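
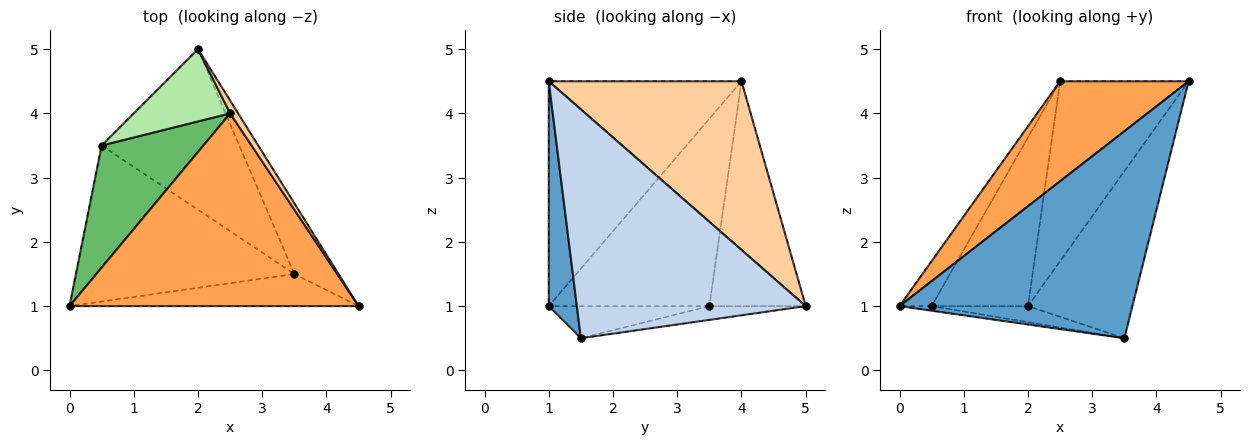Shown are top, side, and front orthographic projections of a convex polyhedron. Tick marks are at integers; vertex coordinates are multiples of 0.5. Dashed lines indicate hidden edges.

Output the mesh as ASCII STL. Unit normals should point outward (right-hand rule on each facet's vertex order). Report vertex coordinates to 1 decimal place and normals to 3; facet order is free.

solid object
 facet normal 0.118 -0.981 -0.152
  outer loop
   vertex 3.5 1.5 0.5
   vertex 4.5 1.0 4.5
   vertex 0.0 1.0 1.0
  endloop
 endfacet
 facet normal 0.896 0.409 -0.173
  outer loop
   vertex 3.5 1.5 0.5
   vertex 2.0 5.0 1.0
   vertex 4.5 1.0 4.5
  endloop
 endfacet
 facet normal -0.568 -0.379 0.731
  outer loop
   vertex 2.5 4.0 4.5
   vertex 0.0 1.0 1.0
   vertex 4.5 1.0 4.5
  endloop
 endfacet
 facet normal 0.831 0.554 0.040
  outer loop
   vertex 2.5 4.0 4.5
   vertex 4.5 1.0 4.5
   vertex 2.0 5.0 1.0
  endloop
 endfacet
 facet normal -0.866 0.173 0.470
  outer loop
   vertex 0.5 3.5 1.0
   vertex 0.0 1.0 1.0
   vertex 2.5 4.0 4.5
  endloop
 endfacet
 facet normal -0.677 0.677 0.290
  outer loop
   vertex 0.5 3.5 1.0
   vertex 2.5 4.0 4.5
   vertex 2.0 5.0 1.0
  endloop
 endfacet
 facet normal -0.145 0.029 -0.989
  outer loop
   vertex 0.5 3.5 1.0
   vertex 3.5 1.5 0.5
   vertex 0.0 1.0 1.0
  endloop
 endfacet
 facet normal -0.099 0.099 -0.990
  outer loop
   vertex 0.5 3.5 1.0
   vertex 2.0 5.0 1.0
   vertex 3.5 1.5 0.5
  endloop
 endfacet
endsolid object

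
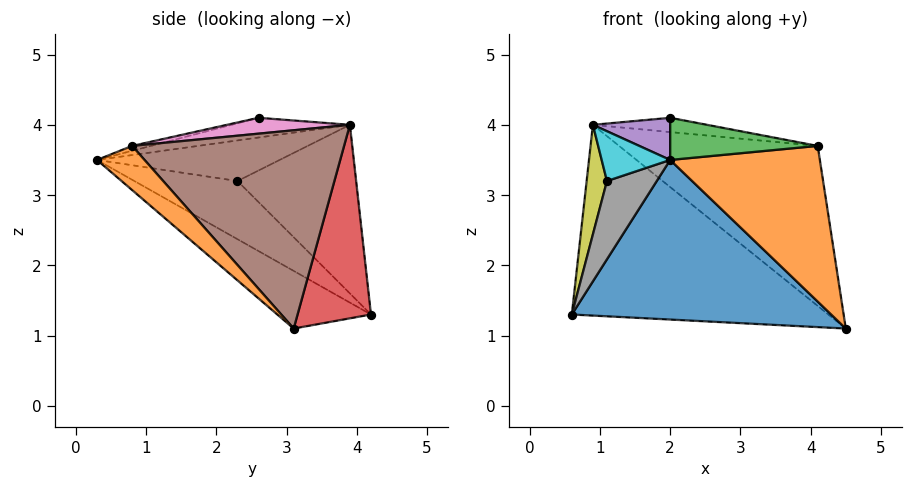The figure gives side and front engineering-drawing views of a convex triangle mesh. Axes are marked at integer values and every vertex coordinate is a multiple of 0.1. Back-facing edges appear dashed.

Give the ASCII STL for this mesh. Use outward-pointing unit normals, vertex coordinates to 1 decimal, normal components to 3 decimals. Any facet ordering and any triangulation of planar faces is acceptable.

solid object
 facet normal -0.193 -0.534 -0.823
  outer loop
   vertex 2.0 0.3 3.5
   vertex 0.6 4.2 1.3
   vertex 4.5 3.1 1.1
  endloop
 endfacet
 facet normal 0.237 -0.745 -0.623
  outer loop
   vertex 4.1 0.8 3.7
   vertex 2.0 0.3 3.5
   vertex 4.5 3.1 1.1
  endloop
 endfacet
 facet normal -0.032 -0.252 0.967
  outer loop
   vertex 4.1 0.8 3.7
   vertex 2.0 2.6 4.1
   vertex 2.0 0.3 3.5
  endloop
 endfacet
 facet normal 0.274 0.959 0.076
  outer loop
   vertex 0.9 3.9 4.0
   vertex 4.5 3.1 1.1
   vertex 0.6 4.2 1.3
  endloop
 endfacet
 facet normal -0.360 -0.235 0.903
  outer loop
   vertex 0.9 3.9 4.0
   vertex 2.0 0.3 3.5
   vertex 2.0 2.6 4.1
  endloop
 endfacet
 facet normal 0.593 0.556 0.583
  outer loop
   vertex 0.9 3.9 4.0
   vertex 4.1 0.8 3.7
   vertex 4.5 3.1 1.1
  endloop
 endfacet
 facet normal 0.576 0.535 0.618
  outer loop
   vertex 0.9 3.9 4.0
   vertex 2.0 2.6 4.1
   vertex 4.1 0.8 3.7
  endloop
 endfacet
 facet normal -0.883 -0.427 -0.194
  outer loop
   vertex 1.1 2.3 3.2
   vertex 0.6 4.2 1.3
   vertex 2.0 0.3 3.5
  endloop
 endfacet
 facet normal -0.982 -0.168 0.090
  outer loop
   vertex 1.1 2.3 3.2
   vertex 0.9 3.9 4.0
   vertex 0.6 4.2 1.3
  endloop
 endfacet
 facet normal -0.848 -0.318 0.424
  outer loop
   vertex 1.1 2.3 3.2
   vertex 2.0 0.3 3.5
   vertex 0.9 3.9 4.0
  endloop
 endfacet
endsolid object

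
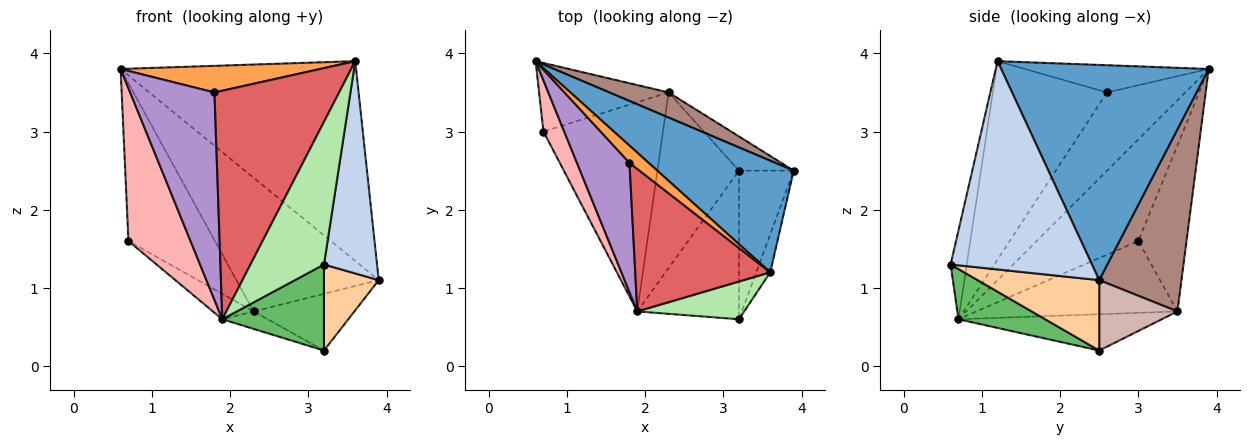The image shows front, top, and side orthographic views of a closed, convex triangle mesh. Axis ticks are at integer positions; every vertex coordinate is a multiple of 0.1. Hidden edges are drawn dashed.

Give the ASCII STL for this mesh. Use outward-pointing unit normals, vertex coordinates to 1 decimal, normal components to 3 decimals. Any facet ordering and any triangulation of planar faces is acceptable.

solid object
 facet normal 0.610 0.692 0.387
  outer loop
   vertex 3.6 1.2 3.9
   vertex 3.9 2.5 1.1
   vertex 0.6 3.9 3.8
  endloop
 endfacet
 facet normal 0.934 -0.351 -0.063
  outer loop
   vertex 3.6 1.2 3.9
   vertex 3.2 0.6 1.3
   vertex 3.9 2.5 1.1
  endloop
 endfacet
 facet normal -0.612 -0.664 0.430
  outer loop
   vertex 1.8 2.6 3.5
   vertex 3.6 1.2 3.9
   vertex 0.6 3.9 3.8
  endloop
 endfacet
 facet normal 0.744 -0.335 -0.578
  outer loop
   vertex 3.2 2.5 0.2
   vertex 3.9 2.5 1.1
   vertex 3.2 0.6 1.3
  endloop
 endfacet
 facet normal 0.393 -0.461 -0.796
  outer loop
   vertex 1.9 0.7 0.6
   vertex 3.2 2.5 0.2
   vertex 3.2 0.6 1.3
  endloop
 endfacet
 facet normal -0.207 -0.946 0.250
  outer loop
   vertex 1.9 0.7 0.6
   vertex 3.2 0.6 1.3
   vertex 3.6 1.2 3.9
  endloop
 endfacet
 facet normal -0.614 -0.670 0.418
  outer loop
   vertex 1.9 0.7 0.6
   vertex 3.6 1.2 3.9
   vertex 1.8 2.6 3.5
  endloop
 endfacet
 facet normal -0.841 -0.513 0.172
  outer loop
   vertex 1.9 0.7 0.6
   vertex 0.6 3.9 3.8
   vertex 0.7 3.0 1.6
  endloop
 endfacet
 facet normal -0.619 -0.667 0.416
  outer loop
   vertex 1.9 0.7 0.6
   vertex 1.8 2.6 3.5
   vertex 0.6 3.9 3.8
  endloop
 endfacet
 facet normal -0.455 0.817 -0.355
  outer loop
   vertex 2.3 3.5 0.7
   vertex 0.7 3.0 1.6
   vertex 0.6 3.9 3.8
  endloop
 endfacet
 facet normal 0.494 0.855 0.161
  outer loop
   vertex 2.3 3.5 0.7
   vertex 0.6 3.9 3.8
   vertex 3.9 2.5 1.1
  endloop
 endfacet
 facet normal 0.553 0.713 -0.430
  outer loop
   vertex 2.3 3.5 0.7
   vertex 3.9 2.5 1.1
   vertex 3.2 2.5 0.2
  endloop
 endfacet
 facet normal -0.512 0.104 -0.853
  outer loop
   vertex 2.3 3.5 0.7
   vertex 1.9 0.7 0.6
   vertex 0.7 3.0 1.6
  endloop
 endfacet
 facet normal -0.405 0.090 -0.910
  outer loop
   vertex 2.3 3.5 0.7
   vertex 3.2 2.5 0.2
   vertex 1.9 0.7 0.6
  endloop
 endfacet
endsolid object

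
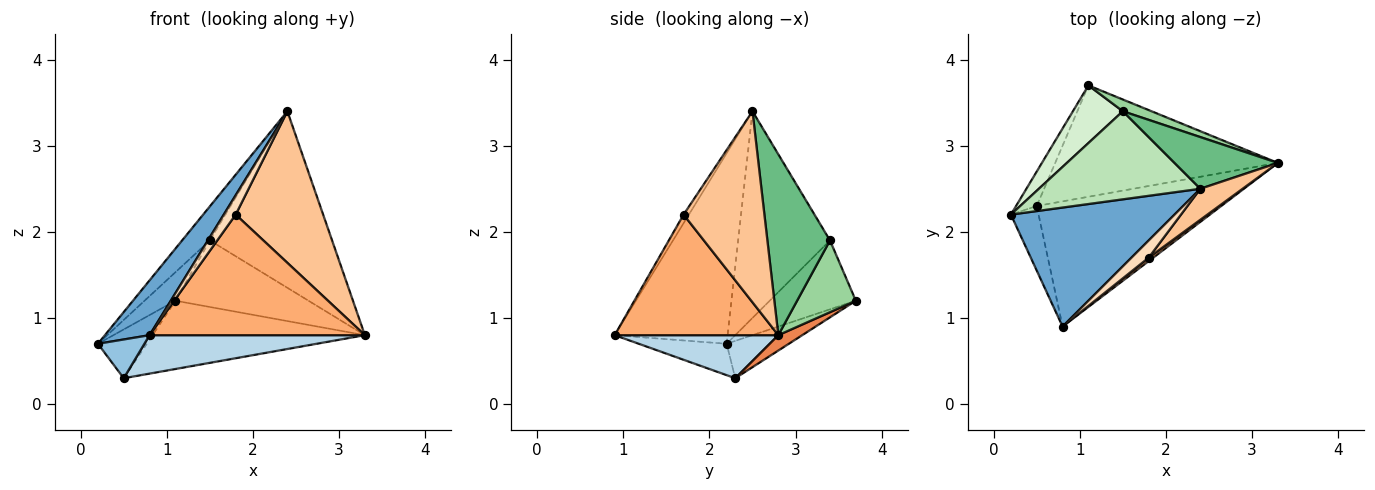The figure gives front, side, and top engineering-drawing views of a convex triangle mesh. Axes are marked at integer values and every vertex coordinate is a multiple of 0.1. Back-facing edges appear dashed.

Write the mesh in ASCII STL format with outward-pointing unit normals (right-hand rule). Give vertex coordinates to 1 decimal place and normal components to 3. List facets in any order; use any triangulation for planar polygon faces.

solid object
 facet normal -0.727 -0.287 0.624
  outer loop
   vertex 2.4 2.5 3.4
   vertex 0.2 2.2 0.7
   vertex 0.8 0.9 0.8
  endloop
 endfacet
 facet normal -0.697 -0.369 -0.615
  outer loop
   vertex 0.5 2.3 0.3
   vertex 0.8 0.9 0.8
   vertex 0.2 2.2 0.7
  endloop
 endfacet
 facet normal 0.218 -0.287 -0.933
  outer loop
   vertex 0.5 2.3 0.3
   vertex 3.3 2.8 0.8
   vertex 0.8 0.9 0.8
  endloop
 endfacet
 facet normal -0.721 0.566 -0.399
  outer loop
   vertex 0.5 2.3 0.3
   vertex 0.2 2.2 0.7
   vertex 1.1 3.7 1.2
  endloop
 endfacet
 facet normal 0.059 0.522 -0.851
  outer loop
   vertex 0.5 2.3 0.3
   vertex 1.1 3.7 1.2
   vertex 3.3 2.8 0.8
  endloop
 endfacet
 facet normal 0.605 -0.796 0.023
  outer loop
   vertex 1.8 1.7 2.2
   vertex 0.8 0.9 0.8
   vertex 3.3 2.8 0.8
  endloop
 endfacet
 facet normal 0.671 -0.726 0.149
  outer loop
   vertex 1.8 1.7 2.2
   vertex 3.3 2.8 0.8
   vertex 2.4 2.5 3.4
  endloop
 endfacet
 facet normal -0.315 -0.709 0.630
  outer loop
   vertex 1.8 1.7 2.2
   vertex 2.4 2.5 3.4
   vertex 0.8 0.9 0.8
  endloop
 endfacet
 facet normal 0.441 0.861 0.252
  outer loop
   vertex 1.5 3.4 1.9
   vertex 2.4 2.5 3.4
   vertex 3.3 2.8 0.8
  endloop
 endfacet
 facet normal 0.398 0.903 0.159
  outer loop
   vertex 1.5 3.4 1.9
   vertex 3.3 2.8 0.8
   vertex 1.1 3.7 1.2
  endloop
 endfacet
 facet normal -0.767 0.232 0.599
  outer loop
   vertex 1.5 3.4 1.9
   vertex 0.2 2.2 0.7
   vertex 2.4 2.5 3.4
  endloop
 endfacet
 facet normal -0.778 0.279 0.564
  outer loop
   vertex 1.5 3.4 1.9
   vertex 1.1 3.7 1.2
   vertex 0.2 2.2 0.7
  endloop
 endfacet
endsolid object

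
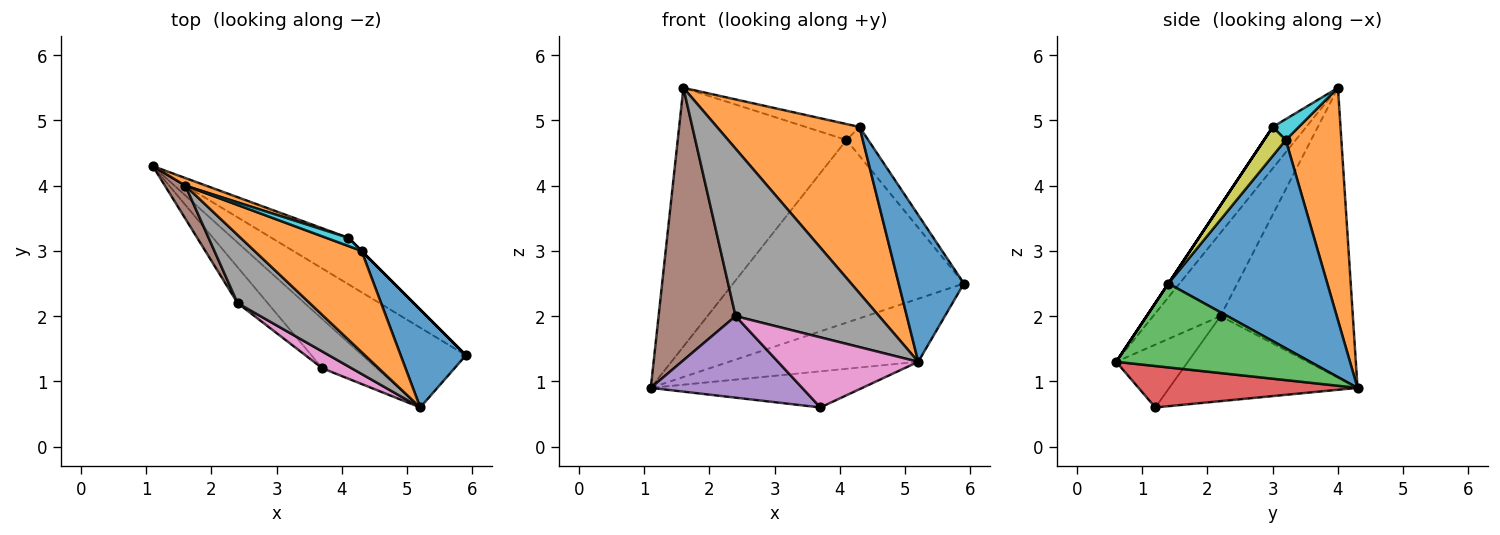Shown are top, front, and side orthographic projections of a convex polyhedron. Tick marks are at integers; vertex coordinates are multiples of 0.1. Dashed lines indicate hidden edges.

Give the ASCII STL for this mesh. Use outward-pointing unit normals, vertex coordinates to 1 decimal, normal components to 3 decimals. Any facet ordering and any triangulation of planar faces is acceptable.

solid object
 facet normal 0.555 0.806 -0.205
  outer loop
   vertex 4.1 3.2 4.7
   vertex 5.9 1.4 2.5
   vertex 1.1 4.3 0.9
  endloop
 endfacet
 facet normal 0.313 0.949 0.028
  outer loop
   vertex 4.1 3.2 4.7
   vertex 1.1 4.3 0.9
   vertex 1.6 4.0 5.5
  endloop
 endfacet
 facet normal 0.537 0.523 -0.662
  outer loop
   vertex 5.2 0.6 1.3
   vertex 1.1 4.3 0.9
   vertex 5.9 1.4 2.5
  endloop
 endfacet
 facet normal 0.523 0.505 -0.687
  outer loop
   vertex 5.2 0.6 1.3
   vertex 3.7 1.2 0.6
   vertex 1.1 4.3 0.9
  endloop
 endfacet
 facet normal -0.751 -0.604 -0.266
  outer loop
   vertex 2.4 2.2 2.0
   vertex 1.1 4.3 0.9
   vertex 3.7 1.2 0.6
  endloop
 endfacet
 facet normal -0.863 -0.502 0.061
  outer loop
   vertex 2.4 2.2 2.0
   vertex 1.6 4.0 5.5
   vertex 1.1 4.3 0.9
  endloop
 endfacet
 facet normal -0.445 -0.871 0.208
  outer loop
   vertex 2.4 2.2 2.0
   vertex 3.7 1.2 0.6
   vertex 5.2 0.6 1.3
  endloop
 endfacet
 facet normal -0.399 -0.849 0.346
  outer loop
   vertex 2.4 2.2 2.0
   vertex 5.2 0.6 1.3
   vertex 1.6 4.0 5.5
  endloop
 endfacet
 facet normal 0.707 0.707 0.000
  outer loop
   vertex 4.3 3.0 4.9
   vertex 5.9 1.4 2.5
   vertex 4.1 3.2 4.7
  endloop
 endfacet
 facet normal 0.396 0.816 0.421
  outer loop
   vertex 4.3 3.0 4.9
   vertex 4.1 3.2 4.7
   vertex 1.6 4.0 5.5
  endloop
 endfacet
 facet normal 0.000 -0.832 0.555
  outer loop
   vertex 4.3 3.0 4.9
   vertex 5.2 0.6 1.3
   vertex 5.9 1.4 2.5
  endloop
 endfacet
 facet normal -0.197 -0.838 0.509
  outer loop
   vertex 4.3 3.0 4.9
   vertex 1.6 4.0 5.5
   vertex 5.2 0.6 1.3
  endloop
 endfacet
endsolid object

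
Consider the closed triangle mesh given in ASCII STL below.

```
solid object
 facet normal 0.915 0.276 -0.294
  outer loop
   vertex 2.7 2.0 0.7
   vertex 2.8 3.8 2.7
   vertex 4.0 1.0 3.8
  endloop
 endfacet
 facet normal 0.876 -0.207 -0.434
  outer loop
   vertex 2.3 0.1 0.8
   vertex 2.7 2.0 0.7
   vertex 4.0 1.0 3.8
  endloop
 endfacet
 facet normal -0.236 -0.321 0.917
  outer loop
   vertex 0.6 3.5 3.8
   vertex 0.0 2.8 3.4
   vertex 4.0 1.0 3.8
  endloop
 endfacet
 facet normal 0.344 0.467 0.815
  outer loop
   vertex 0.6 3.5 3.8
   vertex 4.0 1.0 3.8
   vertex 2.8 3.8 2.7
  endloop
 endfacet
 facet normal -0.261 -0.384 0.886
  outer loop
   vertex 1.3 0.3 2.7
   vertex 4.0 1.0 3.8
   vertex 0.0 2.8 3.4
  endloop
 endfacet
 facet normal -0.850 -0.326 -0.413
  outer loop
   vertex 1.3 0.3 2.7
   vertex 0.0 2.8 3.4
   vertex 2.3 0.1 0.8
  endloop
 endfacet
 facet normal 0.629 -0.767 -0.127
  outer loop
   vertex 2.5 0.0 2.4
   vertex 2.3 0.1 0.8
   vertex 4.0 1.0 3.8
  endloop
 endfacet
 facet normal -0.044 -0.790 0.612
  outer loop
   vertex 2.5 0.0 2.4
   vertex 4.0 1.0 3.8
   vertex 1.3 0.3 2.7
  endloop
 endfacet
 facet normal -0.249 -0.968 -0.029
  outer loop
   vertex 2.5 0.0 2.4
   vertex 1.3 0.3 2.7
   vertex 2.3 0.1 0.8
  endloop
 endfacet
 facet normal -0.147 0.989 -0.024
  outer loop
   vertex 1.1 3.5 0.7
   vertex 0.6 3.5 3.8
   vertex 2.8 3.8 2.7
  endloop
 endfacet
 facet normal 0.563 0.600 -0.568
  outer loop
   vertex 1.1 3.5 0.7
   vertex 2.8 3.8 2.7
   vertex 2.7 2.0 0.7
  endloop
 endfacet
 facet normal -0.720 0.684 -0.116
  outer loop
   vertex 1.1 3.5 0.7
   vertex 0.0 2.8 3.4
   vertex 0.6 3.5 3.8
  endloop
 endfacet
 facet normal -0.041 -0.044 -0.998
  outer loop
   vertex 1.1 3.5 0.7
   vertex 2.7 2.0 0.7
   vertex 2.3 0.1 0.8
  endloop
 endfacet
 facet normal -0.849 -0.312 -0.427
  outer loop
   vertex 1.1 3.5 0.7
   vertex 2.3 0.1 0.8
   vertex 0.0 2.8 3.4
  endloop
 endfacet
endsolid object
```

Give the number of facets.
14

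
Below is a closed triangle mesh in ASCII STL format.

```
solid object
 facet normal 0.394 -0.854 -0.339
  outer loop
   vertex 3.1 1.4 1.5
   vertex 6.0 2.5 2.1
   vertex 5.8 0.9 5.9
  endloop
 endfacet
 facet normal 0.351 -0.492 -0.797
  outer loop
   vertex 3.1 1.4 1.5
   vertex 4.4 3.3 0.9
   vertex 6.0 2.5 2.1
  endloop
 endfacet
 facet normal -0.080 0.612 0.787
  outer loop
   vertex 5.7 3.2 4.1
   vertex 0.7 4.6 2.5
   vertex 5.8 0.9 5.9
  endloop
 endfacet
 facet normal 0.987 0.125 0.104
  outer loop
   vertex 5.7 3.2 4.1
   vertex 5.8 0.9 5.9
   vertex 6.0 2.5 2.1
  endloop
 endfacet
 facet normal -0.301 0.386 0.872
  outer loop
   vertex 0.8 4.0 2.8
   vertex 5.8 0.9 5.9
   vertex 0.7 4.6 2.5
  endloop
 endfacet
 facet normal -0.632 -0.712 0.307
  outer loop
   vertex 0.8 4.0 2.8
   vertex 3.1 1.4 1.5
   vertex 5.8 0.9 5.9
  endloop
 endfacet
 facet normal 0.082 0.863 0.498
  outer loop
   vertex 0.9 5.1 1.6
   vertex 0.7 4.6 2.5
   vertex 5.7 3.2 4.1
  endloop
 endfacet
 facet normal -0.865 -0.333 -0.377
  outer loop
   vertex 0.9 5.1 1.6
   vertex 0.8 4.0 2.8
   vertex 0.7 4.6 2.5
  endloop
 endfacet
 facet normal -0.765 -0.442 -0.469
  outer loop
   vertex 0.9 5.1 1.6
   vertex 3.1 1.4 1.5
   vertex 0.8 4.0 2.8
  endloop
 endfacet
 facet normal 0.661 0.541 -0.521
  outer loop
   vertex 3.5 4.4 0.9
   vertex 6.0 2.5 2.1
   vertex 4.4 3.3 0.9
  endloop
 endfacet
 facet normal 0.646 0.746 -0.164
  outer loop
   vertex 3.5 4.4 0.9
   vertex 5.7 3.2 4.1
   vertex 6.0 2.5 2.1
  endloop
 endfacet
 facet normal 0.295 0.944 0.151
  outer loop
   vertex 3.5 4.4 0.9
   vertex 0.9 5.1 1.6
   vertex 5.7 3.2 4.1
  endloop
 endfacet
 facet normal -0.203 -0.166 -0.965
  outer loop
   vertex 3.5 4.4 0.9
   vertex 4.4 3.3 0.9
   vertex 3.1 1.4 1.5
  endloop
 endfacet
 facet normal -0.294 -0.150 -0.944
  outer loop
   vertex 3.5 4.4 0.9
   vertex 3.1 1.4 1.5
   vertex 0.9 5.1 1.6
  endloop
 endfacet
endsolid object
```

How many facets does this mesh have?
14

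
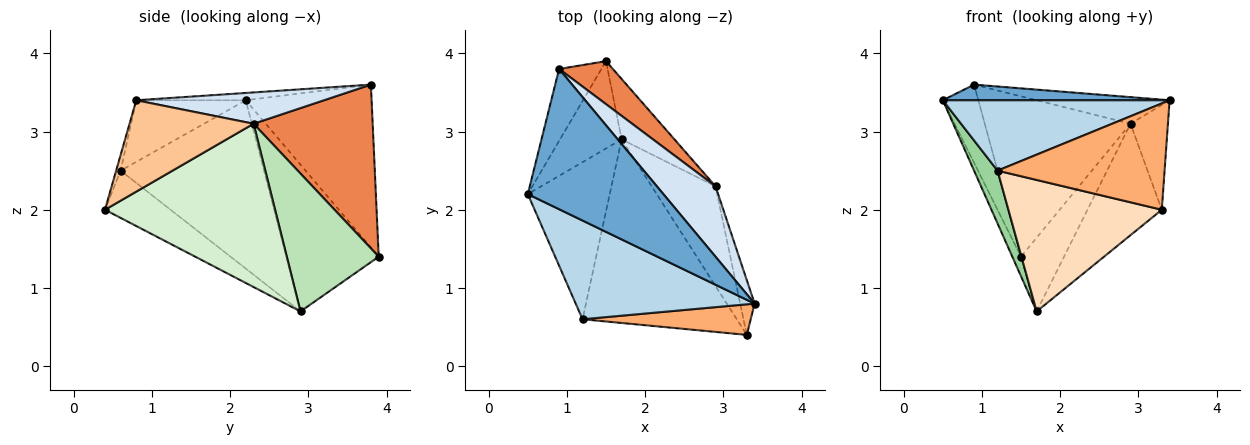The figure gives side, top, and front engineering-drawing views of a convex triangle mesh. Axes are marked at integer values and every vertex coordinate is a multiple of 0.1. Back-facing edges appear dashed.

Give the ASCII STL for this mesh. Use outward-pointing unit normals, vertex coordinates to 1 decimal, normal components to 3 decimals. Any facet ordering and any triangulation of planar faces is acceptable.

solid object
 facet normal -0.053 -0.111 0.992
  outer loop
   vertex 0.9 3.8 3.6
   vertex 0.5 2.2 3.4
   vertex 3.4 0.8 3.4
  endloop
 endfacet
 facet normal -0.934 0.264 -0.243
  outer loop
   vertex 0.9 3.8 3.6
   vertex 1.5 3.9 1.4
   vertex 0.5 2.2 3.4
  endloop
 endfacet
 facet normal -0.270 -0.559 0.784
  outer loop
   vertex 1.2 0.6 2.5
   vertex 3.4 0.8 3.4
   vertex 0.5 2.2 3.4
  endloop
 endfacet
 facet normal 0.446 0.316 0.837
  outer loop
   vertex 2.9 2.3 3.1
   vertex 0.9 3.8 3.6
   vertex 3.4 0.8 3.4
  endloop
 endfacet
 facet normal 0.619 0.758 0.203
  outer loop
   vertex 2.9 2.3 3.1
   vertex 1.5 3.9 1.4
   vertex 0.9 3.8 3.6
  endloop
 endfacet
 facet normal -0.026 -0.961 0.276
  outer loop
   vertex 3.3 0.4 2.0
   vertex 3.4 0.8 3.4
   vertex 1.2 0.6 2.5
  endloop
 endfacet
 facet normal 0.947 0.286 -0.149
  outer loop
   vertex 3.3 0.4 2.0
   vertex 2.9 2.3 3.1
   vertex 3.4 0.8 3.4
  endloop
 endfacet
 facet normal -0.242 -0.565 -0.789
  outer loop
   vertex 1.7 2.9 0.7
   vertex 3.3 0.4 2.0
   vertex 1.2 0.6 2.5
  endloop
 endfacet
 facet normal -0.919 0.086 -0.386
  outer loop
   vertex 1.7 2.9 0.7
   vertex 0.5 2.2 3.4
   vertex 1.5 3.9 1.4
  endloop
 endfacet
 facet normal -0.890 -0.146 -0.433
  outer loop
   vertex 1.7 2.9 0.7
   vertex 1.2 0.6 2.5
   vertex 0.5 2.2 3.4
  endloop
 endfacet
 facet normal 0.856 0.401 -0.328
  outer loop
   vertex 1.7 2.9 0.7
   vertex 1.5 3.9 1.4
   vertex 2.9 2.3 3.1
  endloop
 endfacet
 facet normal 0.863 0.377 -0.337
  outer loop
   vertex 1.7 2.9 0.7
   vertex 2.9 2.3 3.1
   vertex 3.3 0.4 2.0
  endloop
 endfacet
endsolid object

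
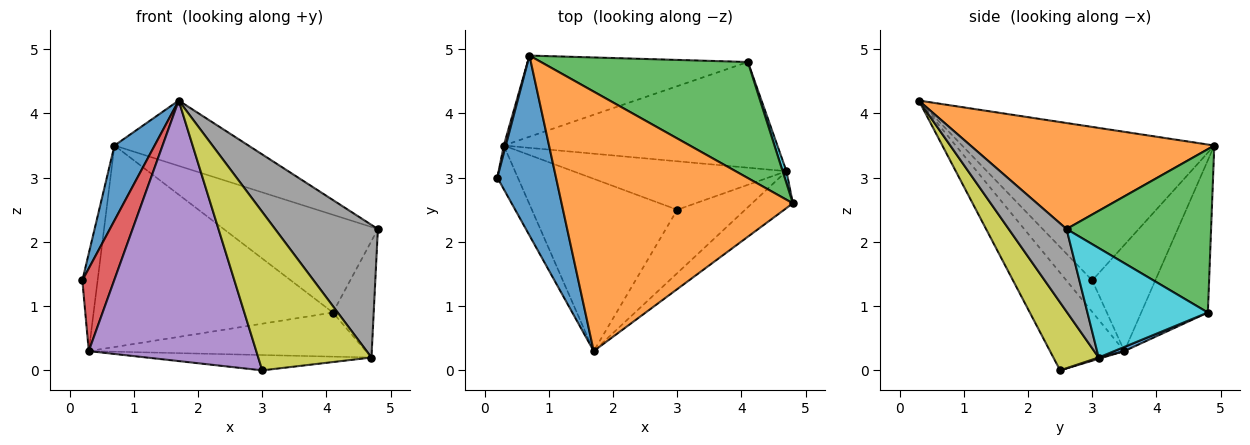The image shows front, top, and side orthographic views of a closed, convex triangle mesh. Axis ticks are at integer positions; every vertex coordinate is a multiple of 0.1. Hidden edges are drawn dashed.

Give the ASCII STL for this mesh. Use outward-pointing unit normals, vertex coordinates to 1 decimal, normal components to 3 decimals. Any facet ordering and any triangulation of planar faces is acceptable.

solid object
 facet normal -0.924 -0.147 0.353
  outer loop
   vertex 0.7 4.9 3.5
   vertex 0.2 3.0 1.4
   vertex 1.7 0.3 4.2
  endloop
 endfacet
 facet normal 0.406 0.223 0.886
  outer loop
   vertex 0.7 4.9 3.5
   vertex 1.7 0.3 4.2
   vertex 4.8 2.6 2.2
  endloop
 endfacet
 facet normal 0.517 0.551 0.655
  outer loop
   vertex 4.1 4.8 0.9
   vertex 0.7 4.9 3.5
   vertex 4.8 2.6 2.2
  endloop
 endfacet
 facet normal -0.584 -0.718 -0.379
  outer loop
   vertex 0.3 3.5 0.3
   vertex 1.7 0.3 4.2
   vertex 0.2 3.0 1.4
  endloop
 endfacet
 facet normal -0.347 -0.782 -0.517
  outer loop
   vertex 0.3 3.5 0.3
   vertex 3.0 2.5 0.0
   vertex 1.7 0.3 4.2
  endloop
 endfacet
 facet normal -0.972 0.235 0.019
  outer loop
   vertex 0.3 3.5 0.3
   vertex 0.2 3.0 1.4
   vertex 0.7 4.9 3.5
  endloop
 endfacet
 facet normal -0.250 0.898 -0.362
  outer loop
   vertex 0.3 3.5 0.3
   vertex 0.7 4.9 3.5
   vertex 4.1 4.8 0.9
  endloop
 endfacet
 facet normal 0.476 -0.847 -0.236
  outer loop
   vertex 4.7 3.1 0.2
   vertex 4.8 2.6 2.2
   vertex 1.7 0.3 4.2
  endloop
 endfacet
 facet normal 0.348 -0.870 -0.348
  outer loop
   vertex 4.7 3.1 0.2
   vertex 1.7 0.3 4.2
   vertex 3.0 2.5 0.0
  endloop
 endfacet
 facet normal 0.947 0.321 0.033
  outer loop
   vertex 4.7 3.1 0.2
   vertex 4.1 4.8 0.9
   vertex 4.8 2.6 2.2
  endloop
 endfacet
 facet normal 0.014 0.385 -0.923
  outer loop
   vertex 4.7 3.1 0.2
   vertex 0.3 3.5 0.3
   vertex 4.1 4.8 0.9
  endloop
 endfacet
 facet normal 0.006 0.302 -0.953
  outer loop
   vertex 4.7 3.1 0.2
   vertex 3.0 2.5 0.0
   vertex 0.3 3.5 0.3
  endloop
 endfacet
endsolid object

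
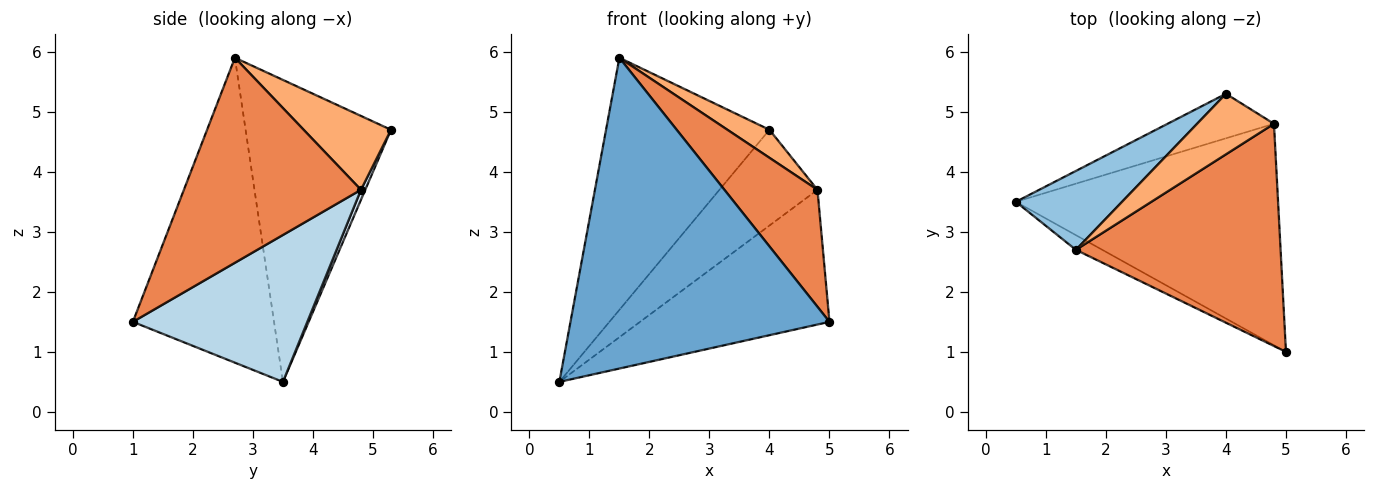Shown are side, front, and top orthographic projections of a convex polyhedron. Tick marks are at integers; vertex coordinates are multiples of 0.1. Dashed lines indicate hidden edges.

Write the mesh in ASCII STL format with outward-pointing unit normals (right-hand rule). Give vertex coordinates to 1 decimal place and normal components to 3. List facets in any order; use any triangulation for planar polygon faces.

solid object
 facet normal -0.478 -0.877 -0.041
  outer loop
   vertex 1.5 2.7 5.9
   vertex 0.5 3.5 0.5
   vertex 5.0 1.0 1.5
  endloop
 endfacet
 facet normal -0.647 0.727 0.228
  outer loop
   vertex 1.5 2.7 5.9
   vertex 4.0 5.3 4.7
   vertex 0.5 3.5 0.5
  endloop
 endfacet
 facet normal 0.432 0.469 -0.771
  outer loop
   vertex 4.8 4.8 3.7
   vertex 5.0 1.0 1.5
   vertex 0.5 3.5 0.5
  endloop
 endfacet
 facet normal 0.040 0.906 -0.421
  outer loop
   vertex 4.8 4.8 3.7
   vertex 0.5 3.5 0.5
   vertex 4.0 5.3 4.7
  endloop
 endfacet
 facet normal 0.663 -0.349 0.662
  outer loop
   vertex 4.8 4.8 3.7
   vertex 1.5 2.7 5.9
   vertex 5.0 1.0 1.5
  endloop
 endfacet
 facet normal 0.657 -0.316 0.684
  outer loop
   vertex 4.8 4.8 3.7
   vertex 4.0 5.3 4.7
   vertex 1.5 2.7 5.9
  endloop
 endfacet
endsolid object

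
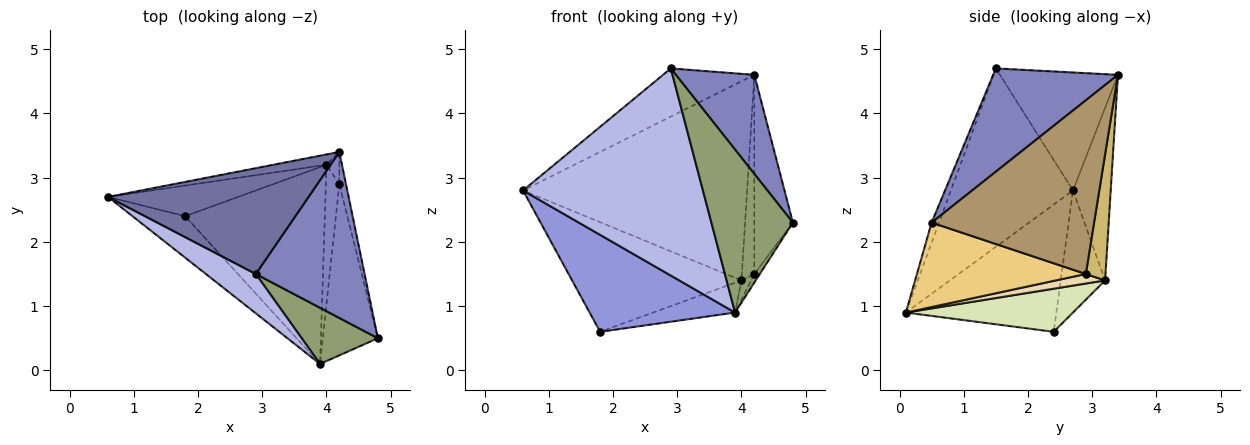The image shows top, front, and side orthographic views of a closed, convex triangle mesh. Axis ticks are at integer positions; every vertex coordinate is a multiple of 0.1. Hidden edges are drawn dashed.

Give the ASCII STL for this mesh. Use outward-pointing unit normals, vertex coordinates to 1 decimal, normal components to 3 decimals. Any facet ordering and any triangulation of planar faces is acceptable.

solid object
 facet normal -0.472 0.365 0.802
  outer loop
   vertex 2.9 1.5 4.7
   vertex 4.2 3.4 4.6
   vertex 0.6 2.7 2.8
  endloop
 endfacet
 facet normal 0.632 -0.397 0.666
  outer loop
   vertex 2.9 1.5 4.7
   vertex 4.8 0.5 2.3
   vertex 4.2 3.4 4.6
  endloop
 endfacet
 facet normal -0.689 -0.666 -0.285
  outer loop
   vertex 3.9 0.1 0.9
   vertex 0.6 2.7 2.8
   vertex 1.8 2.4 0.6
  endloop
 endfacet
 facet normal -0.555 -0.817 0.155
  outer loop
   vertex 3.9 0.1 0.9
   vertex 2.9 1.5 4.7
   vertex 0.6 2.7 2.8
  endloop
 endfacet
 facet normal -0.086 -0.942 0.324
  outer loop
   vertex 3.9 0.1 0.9
   vertex 4.8 0.5 2.3
   vertex 2.9 1.5 4.7
  endloop
 endfacet
 facet normal -0.166 0.985 -0.051
  outer loop
   vertex 4.0 3.2 1.4
   vertex 0.6 2.7 2.8
   vertex 4.2 3.4 4.6
  endloop
 endfacet
 facet normal -0.245 0.934 -0.261
  outer loop
   vertex 4.0 3.2 1.4
   vertex 1.8 2.4 0.6
   vertex 0.6 2.7 2.8
  endloop
 endfacet
 facet normal 0.292 0.143 -0.946
  outer loop
   vertex 4.0 3.2 1.4
   vertex 3.9 0.1 0.9
   vertex 1.8 2.4 0.6
  endloop
 endfacet
 facet normal 0.972 0.231 -0.037
  outer loop
   vertex 4.2 2.9 1.5
   vertex 4.2 3.4 4.6
   vertex 4.8 0.5 2.3
  endloop
 endfacet
 facet normal 0.842 0.533 -0.086
  outer loop
   vertex 4.2 2.9 1.5
   vertex 4.0 3.2 1.4
   vertex 4.2 3.4 4.6
  endloop
 endfacet
 facet normal 0.837 0.027 -0.546
  outer loop
   vertex 4.2 2.9 1.5
   vertex 4.8 0.5 2.3
   vertex 3.9 0.1 0.9
  endloop
 endfacet
 facet normal 0.574 0.112 -0.811
  outer loop
   vertex 4.2 2.9 1.5
   vertex 3.9 0.1 0.9
   vertex 4.0 3.2 1.4
  endloop
 endfacet
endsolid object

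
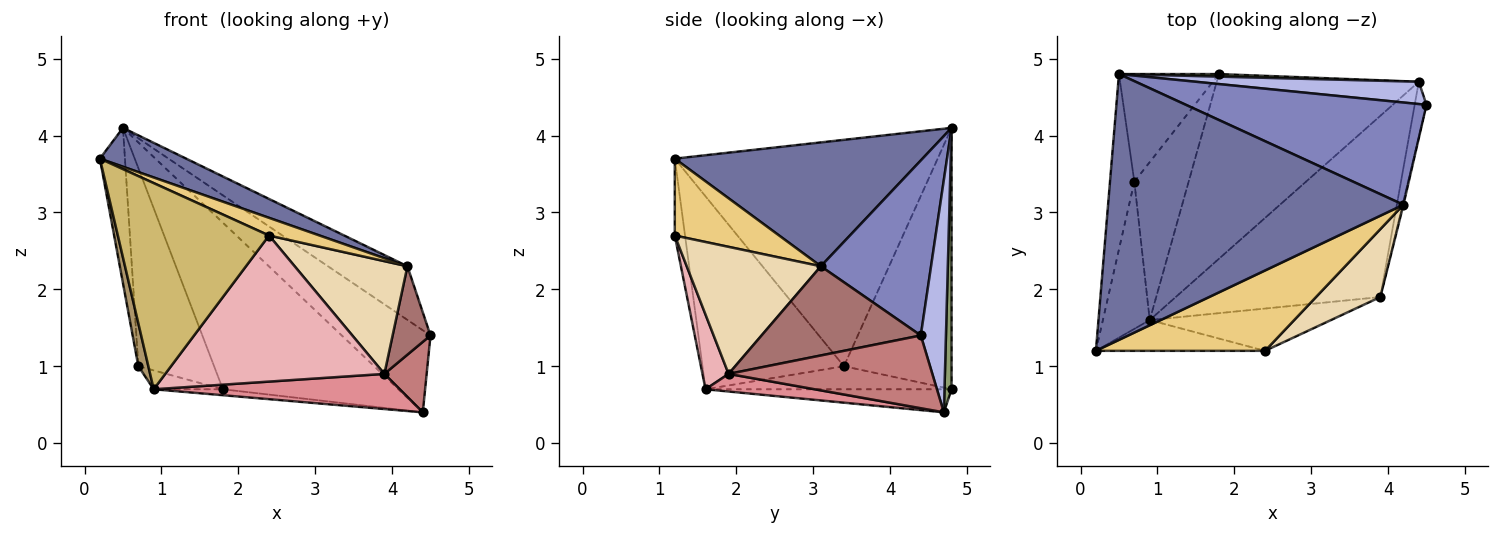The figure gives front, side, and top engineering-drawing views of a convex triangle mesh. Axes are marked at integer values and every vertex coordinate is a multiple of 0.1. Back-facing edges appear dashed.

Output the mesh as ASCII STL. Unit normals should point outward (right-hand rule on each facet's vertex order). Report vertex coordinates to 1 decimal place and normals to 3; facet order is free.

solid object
 facet normal 0.383 -0.133 0.914
  outer loop
   vertex 4.2 3.1 2.3
   vertex 0.5 4.8 4.1
   vertex 0.2 1.2 3.7
  endloop
 endfacet
 facet normal 0.542 0.390 0.744
  outer loop
   vertex 4.2 3.1 2.3
   vertex 4.5 4.4 1.4
   vertex 0.5 4.8 4.1
  endloop
 endfacet
 facet normal -0.113 0.032 -0.993
  outer loop
   vertex 4.4 4.7 0.4
   vertex 0.9 1.6 0.7
   vertex 1.8 4.8 0.7
  endloop
 endfacet
 facet normal 0.264 0.931 0.253
  outer loop
   vertex 4.4 4.7 0.4
   vertex 0.5 4.8 4.1
   vertex 4.5 4.4 1.4
  endloop
 endfacet
 facet normal 0.040 0.999 0.015
  outer loop
   vertex 4.4 4.7 0.4
   vertex 1.8 4.8 0.7
   vertex 0.5 4.8 4.1
  endloop
 endfacet
 facet normal -0.781 0.549 -0.298
  outer loop
   vertex 0.7 3.4 1.0
   vertex 0.5 4.8 4.1
   vertex 1.8 4.8 0.7
  endloop
 endfacet
 facet normal -0.389 0.109 -0.915
  outer loop
   vertex 0.7 3.4 1.0
   vertex 1.8 4.8 0.7
   vertex 0.9 1.6 0.7
  endloop
 endfacet
 facet normal -0.990 0.094 -0.106
  outer loop
   vertex 0.7 3.4 1.0
   vertex 0.2 1.2 3.7
   vertex 0.5 4.8 4.1
  endloop
 endfacet
 facet normal -0.969 -0.068 -0.235
  outer loop
   vertex 0.7 3.4 1.0
   vertex 0.9 1.6 0.7
   vertex 0.2 1.2 3.7
  endloop
 endfacet
 facet normal -0.067 -0.987 -0.147
  outer loop
   vertex 2.4 1.2 2.7
   vertex 0.2 1.2 3.7
   vertex 0.9 1.6 0.7
  endloop
 endfacet
 facet normal 0.406 -0.196 0.893
  outer loop
   vertex 2.4 1.2 2.7
   vertex 4.2 3.1 2.3
   vertex 0.2 1.2 3.7
  endloop
 endfacet
 facet normal 0.714 -0.600 0.361
  outer loop
   vertex 3.9 1.9 0.9
   vertex 4.2 3.1 2.3
   vertex 2.4 1.2 2.7
  endloop
 endfacet
 facet normal 0.973 -0.231 -0.010
  outer loop
   vertex 3.9 1.9 0.9
   vertex 4.5 4.4 1.4
   vertex 4.2 3.1 2.3
  endloop
 endfacet
 facet normal 0.967 -0.201 -0.157
  outer loop
   vertex 3.9 1.9 0.9
   vertex 4.4 4.7 0.4
   vertex 4.5 4.4 1.4
  endloop
 endfacet
 facet normal 0.084 -0.190 -0.978
  outer loop
   vertex 3.9 1.9 0.9
   vertex 0.9 1.6 0.7
   vertex 4.4 4.7 0.4
  endloop
 endfacet
 facet normal 0.114 -0.954 -0.276
  outer loop
   vertex 3.9 1.9 0.9
   vertex 2.4 1.2 2.7
   vertex 0.9 1.6 0.7
  endloop
 endfacet
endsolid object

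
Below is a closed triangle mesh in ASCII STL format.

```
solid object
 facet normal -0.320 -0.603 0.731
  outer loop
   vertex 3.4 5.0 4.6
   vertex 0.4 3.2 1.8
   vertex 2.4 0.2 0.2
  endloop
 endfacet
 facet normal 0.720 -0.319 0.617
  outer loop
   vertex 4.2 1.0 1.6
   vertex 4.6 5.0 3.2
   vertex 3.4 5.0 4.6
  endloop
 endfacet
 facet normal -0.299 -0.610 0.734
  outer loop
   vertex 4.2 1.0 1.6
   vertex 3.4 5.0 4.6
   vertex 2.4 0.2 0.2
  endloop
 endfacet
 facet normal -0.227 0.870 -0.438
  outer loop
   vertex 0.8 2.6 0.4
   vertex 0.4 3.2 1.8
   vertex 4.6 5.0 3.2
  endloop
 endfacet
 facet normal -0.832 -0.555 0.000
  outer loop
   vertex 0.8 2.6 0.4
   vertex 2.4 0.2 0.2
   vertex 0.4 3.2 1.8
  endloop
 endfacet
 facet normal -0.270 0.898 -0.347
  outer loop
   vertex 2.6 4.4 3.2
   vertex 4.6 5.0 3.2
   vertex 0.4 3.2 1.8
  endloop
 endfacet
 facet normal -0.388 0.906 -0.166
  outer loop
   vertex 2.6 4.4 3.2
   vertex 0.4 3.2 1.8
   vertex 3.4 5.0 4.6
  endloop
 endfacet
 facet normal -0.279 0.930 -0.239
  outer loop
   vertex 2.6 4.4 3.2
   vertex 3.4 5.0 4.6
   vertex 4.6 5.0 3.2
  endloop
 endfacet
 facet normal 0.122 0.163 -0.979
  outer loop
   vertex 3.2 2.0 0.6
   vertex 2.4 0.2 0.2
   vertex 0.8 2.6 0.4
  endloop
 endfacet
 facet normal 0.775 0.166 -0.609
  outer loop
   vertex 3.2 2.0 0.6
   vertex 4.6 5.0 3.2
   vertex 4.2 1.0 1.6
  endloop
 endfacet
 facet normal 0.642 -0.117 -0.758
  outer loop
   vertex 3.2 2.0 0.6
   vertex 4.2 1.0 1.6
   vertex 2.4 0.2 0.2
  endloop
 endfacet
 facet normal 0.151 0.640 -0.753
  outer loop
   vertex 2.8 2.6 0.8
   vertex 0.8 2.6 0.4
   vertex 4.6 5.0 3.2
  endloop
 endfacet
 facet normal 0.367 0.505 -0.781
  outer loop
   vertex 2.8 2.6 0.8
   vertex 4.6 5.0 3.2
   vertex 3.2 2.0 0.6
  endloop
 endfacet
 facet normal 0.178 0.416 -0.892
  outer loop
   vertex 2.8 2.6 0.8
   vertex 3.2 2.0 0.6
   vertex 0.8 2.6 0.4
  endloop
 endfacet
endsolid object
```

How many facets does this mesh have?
14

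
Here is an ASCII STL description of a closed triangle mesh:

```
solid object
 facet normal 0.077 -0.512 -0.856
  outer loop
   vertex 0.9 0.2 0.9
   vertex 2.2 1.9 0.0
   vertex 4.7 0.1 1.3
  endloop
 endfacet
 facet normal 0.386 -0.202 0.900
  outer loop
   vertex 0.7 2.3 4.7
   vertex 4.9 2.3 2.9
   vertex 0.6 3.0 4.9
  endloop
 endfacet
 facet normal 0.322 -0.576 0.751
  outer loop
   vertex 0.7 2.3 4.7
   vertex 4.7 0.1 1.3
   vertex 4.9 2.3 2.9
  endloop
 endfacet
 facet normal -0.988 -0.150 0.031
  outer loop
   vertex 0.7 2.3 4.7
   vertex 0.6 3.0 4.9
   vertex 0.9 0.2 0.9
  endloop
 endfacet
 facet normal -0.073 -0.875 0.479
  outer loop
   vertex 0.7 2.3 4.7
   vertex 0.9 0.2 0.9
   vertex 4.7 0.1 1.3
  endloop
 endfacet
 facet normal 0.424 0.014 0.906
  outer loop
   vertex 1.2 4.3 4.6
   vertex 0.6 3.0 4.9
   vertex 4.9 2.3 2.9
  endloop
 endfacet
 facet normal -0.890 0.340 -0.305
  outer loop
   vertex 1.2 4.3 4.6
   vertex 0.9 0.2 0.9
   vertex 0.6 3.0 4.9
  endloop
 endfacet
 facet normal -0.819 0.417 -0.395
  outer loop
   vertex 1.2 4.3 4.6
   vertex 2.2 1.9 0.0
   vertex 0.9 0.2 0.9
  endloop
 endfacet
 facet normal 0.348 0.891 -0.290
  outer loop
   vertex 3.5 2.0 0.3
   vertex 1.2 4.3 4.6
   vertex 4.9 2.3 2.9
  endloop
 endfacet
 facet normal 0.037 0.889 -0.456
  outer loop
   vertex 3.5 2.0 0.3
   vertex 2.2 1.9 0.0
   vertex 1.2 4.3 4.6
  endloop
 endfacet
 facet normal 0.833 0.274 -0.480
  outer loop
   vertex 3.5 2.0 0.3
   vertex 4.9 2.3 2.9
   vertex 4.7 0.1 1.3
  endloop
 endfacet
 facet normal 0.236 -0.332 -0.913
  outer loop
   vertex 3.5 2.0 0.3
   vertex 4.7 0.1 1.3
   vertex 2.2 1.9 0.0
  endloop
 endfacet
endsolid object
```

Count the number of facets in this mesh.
12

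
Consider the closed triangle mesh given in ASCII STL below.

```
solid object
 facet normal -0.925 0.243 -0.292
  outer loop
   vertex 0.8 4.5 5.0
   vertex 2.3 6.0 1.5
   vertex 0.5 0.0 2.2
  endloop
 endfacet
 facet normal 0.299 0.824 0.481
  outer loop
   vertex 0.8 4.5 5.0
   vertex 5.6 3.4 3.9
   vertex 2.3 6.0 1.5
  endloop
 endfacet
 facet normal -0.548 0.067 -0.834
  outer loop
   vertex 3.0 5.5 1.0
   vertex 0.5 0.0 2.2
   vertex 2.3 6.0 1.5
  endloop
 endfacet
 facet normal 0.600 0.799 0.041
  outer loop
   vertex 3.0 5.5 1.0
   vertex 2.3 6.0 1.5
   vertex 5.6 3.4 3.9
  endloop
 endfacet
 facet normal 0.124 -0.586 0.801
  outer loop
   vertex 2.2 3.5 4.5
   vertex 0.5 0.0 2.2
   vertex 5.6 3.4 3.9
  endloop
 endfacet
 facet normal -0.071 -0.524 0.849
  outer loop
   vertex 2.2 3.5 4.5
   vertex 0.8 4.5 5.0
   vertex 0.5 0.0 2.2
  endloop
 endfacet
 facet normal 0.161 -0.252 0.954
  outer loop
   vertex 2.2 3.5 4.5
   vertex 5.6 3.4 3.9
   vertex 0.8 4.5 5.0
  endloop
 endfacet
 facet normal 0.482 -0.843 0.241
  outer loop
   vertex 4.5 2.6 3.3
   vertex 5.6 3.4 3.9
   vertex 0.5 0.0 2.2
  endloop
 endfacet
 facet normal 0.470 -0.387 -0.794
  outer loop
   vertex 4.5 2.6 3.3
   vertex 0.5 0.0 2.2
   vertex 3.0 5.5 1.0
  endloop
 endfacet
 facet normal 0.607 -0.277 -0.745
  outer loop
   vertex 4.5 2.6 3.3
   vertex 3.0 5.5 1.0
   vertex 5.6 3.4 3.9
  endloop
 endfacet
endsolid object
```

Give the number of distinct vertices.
7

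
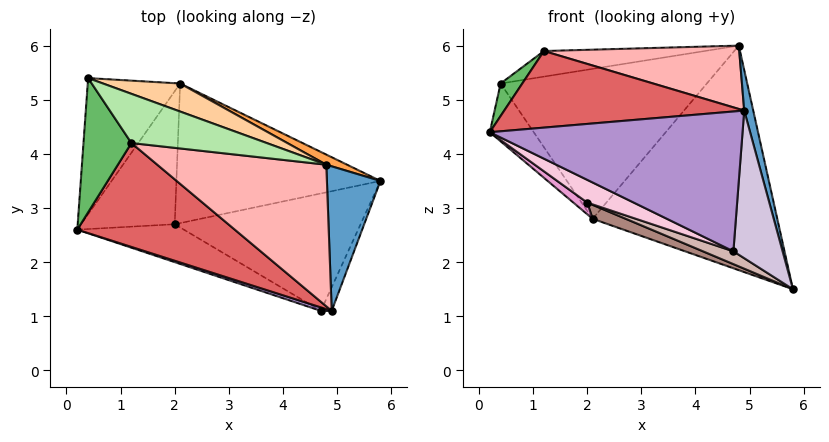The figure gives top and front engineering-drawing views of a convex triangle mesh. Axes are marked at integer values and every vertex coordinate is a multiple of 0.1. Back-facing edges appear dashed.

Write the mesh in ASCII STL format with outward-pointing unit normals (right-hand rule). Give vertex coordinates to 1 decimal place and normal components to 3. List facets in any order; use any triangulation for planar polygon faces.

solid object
 facet normal 0.973 -0.062 0.220
  outer loop
   vertex 4.9 1.1 4.8
   vertex 5.8 3.5 1.5
   vertex 4.8 3.8 6.0
  endloop
 endfacet
 facet normal -0.799 0.235 -0.553
  outer loop
   vertex 2.1 5.3 2.8
   vertex 0.2 2.6 4.4
   vertex 0.4 5.4 5.3
  endloop
 endfacet
 facet normal 0.448 0.893 0.040
  outer loop
   vertex 2.1 5.3 2.8
   vertex 4.8 3.8 6.0
   vertex 5.8 3.5 1.5
  endloop
 endfacet
 facet normal 0.312 0.934 0.175
  outer loop
   vertex 2.1 5.3 2.8
   vertex 0.4 5.4 5.3
   vertex 4.8 3.8 6.0
  endloop
 endfacet
 facet normal -0.734 -0.160 0.660
  outer loop
   vertex 1.2 4.2 5.9
   vertex 0.4 5.4 5.3
   vertex 0.2 2.6 4.4
  endloop
 endfacet
 facet normal 0.027 0.461 0.887
  outer loop
   vertex 1.2 4.2 5.9
   vertex 4.8 3.8 6.0
   vertex 0.4 5.4 5.3
  endloop
 endfacet
 facet normal -0.250 -0.575 0.779
  outer loop
   vertex 1.2 4.2 5.9
   vertex 0.2 2.6 4.4
   vertex 4.9 1.1 4.8
  endloop
 endfacet
 facet normal -0.071 -0.407 0.911
  outer loop
   vertex 1.2 4.2 5.9
   vertex 4.9 1.1 4.8
   vertex 4.8 3.8 6.0
  endloop
 endfacet
 facet normal -0.306 -0.952 0.024
  outer loop
   vertex 4.7 1.1 2.2
   vertex 4.9 1.1 4.8
   vertex 0.2 2.6 4.4
  endloop
 endfacet
 facet normal 0.899 -0.432 -0.069
  outer loop
   vertex 4.7 1.1 2.2
   vertex 5.8 3.5 1.5
   vertex 4.9 1.1 4.8
  endloop
 endfacet
 facet normal -0.370 -0.092 -0.925
  outer loop
   vertex 2.0 2.7 3.1
   vertex 2.1 5.3 2.8
   vertex 5.8 3.5 1.5
  endloop
 endfacet
 facet normal -0.368 -0.101 -0.924
  outer loop
   vertex 2.0 2.7 3.1
   vertex 5.8 3.5 1.5
   vertex 4.7 1.1 2.2
  endloop
 endfacet
 facet normal -0.581 -0.071 -0.810
  outer loop
   vertex 2.0 2.7 3.1
   vertex 0.2 2.6 4.4
   vertex 2.1 5.3 2.8
  endloop
 endfacet
 facet normal -0.509 -0.443 -0.738
  outer loop
   vertex 2.0 2.7 3.1
   vertex 4.7 1.1 2.2
   vertex 0.2 2.6 4.4
  endloop
 endfacet
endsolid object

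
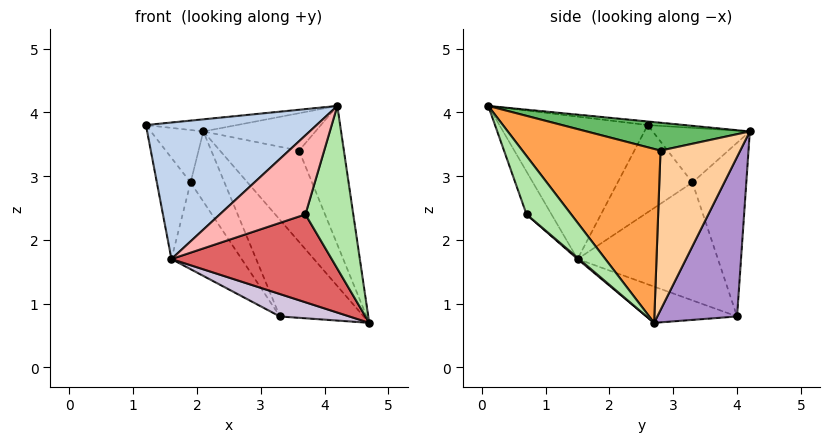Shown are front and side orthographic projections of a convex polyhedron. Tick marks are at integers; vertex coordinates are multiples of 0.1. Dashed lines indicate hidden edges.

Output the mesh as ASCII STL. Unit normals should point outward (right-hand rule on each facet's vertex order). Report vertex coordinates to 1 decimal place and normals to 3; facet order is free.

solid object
 facet normal -0.033 0.081 0.996
  outer loop
   vertex 2.1 4.2 3.7
   vertex 1.2 2.6 3.8
   vertex 4.2 0.1 4.1
  endloop
 endfacet
 facet normal -0.633 -0.729 0.261
  outer loop
   vertex 1.6 1.5 1.7
   vertex 4.2 0.1 4.1
   vertex 1.2 2.6 3.8
  endloop
 endfacet
 facet normal 0.890 0.289 0.352
  outer loop
   vertex 3.6 2.8 3.4
   vertex 4.2 0.1 4.1
   vertex 4.7 2.7 0.7
  endloop
 endfacet
 facet normal 0.687 0.681 0.254
  outer loop
   vertex 3.6 2.8 3.4
   vertex 4.7 2.7 0.7
   vertex 2.1 4.2 3.7
  endloop
 endfacet
 facet normal 0.462 0.317 0.828
  outer loop
   vertex 3.6 2.8 3.4
   vertex 2.1 4.2 3.7
   vertex 4.2 0.1 4.1
  endloop
 endfacet
 facet normal 0.620 -0.664 -0.417
  outer loop
   vertex 3.7 0.7 2.4
   vertex 4.7 2.7 0.7
   vertex 4.2 0.1 4.1
  endloop
 endfacet
 facet normal 0.006 -0.649 -0.760
  outer loop
   vertex 3.7 0.7 2.4
   vertex 1.6 1.5 1.7
   vertex 4.7 2.7 0.7
  endloop
 endfacet
 facet normal -0.271 -0.930 -0.248
  outer loop
   vertex 3.7 0.7 2.4
   vertex 4.2 0.1 4.1
   vertex 1.6 1.5 1.7
  endloop
 endfacet
 facet normal 0.671 0.705 0.229
  outer loop
   vertex 3.3 4.0 0.8
   vertex 2.1 4.2 3.7
   vertex 4.7 2.7 0.7
  endloop
 endfacet
 facet normal -0.237 -0.182 -0.954
  outer loop
   vertex 3.3 4.0 0.8
   vertex 4.7 2.7 0.7
   vertex 1.6 1.5 1.7
  endloop
 endfacet
 facet normal -0.839 0.453 -0.300
  outer loop
   vertex 1.9 3.3 2.9
   vertex 1.2 2.6 3.8
   vertex 2.1 4.2 3.7
  endloop
 endfacet
 facet normal -0.790 0.496 -0.361
  outer loop
   vertex 1.9 3.3 2.9
   vertex 2.1 4.2 3.7
   vertex 3.3 4.0 0.8
  endloop
 endfacet
 facet normal -0.849 0.383 -0.363
  outer loop
   vertex 1.9 3.3 2.9
   vertex 1.6 1.5 1.7
   vertex 1.2 2.6 3.8
  endloop
 endfacet
 facet normal -0.816 0.408 -0.408
  outer loop
   vertex 1.9 3.3 2.9
   vertex 3.3 4.0 0.8
   vertex 1.6 1.5 1.7
  endloop
 endfacet
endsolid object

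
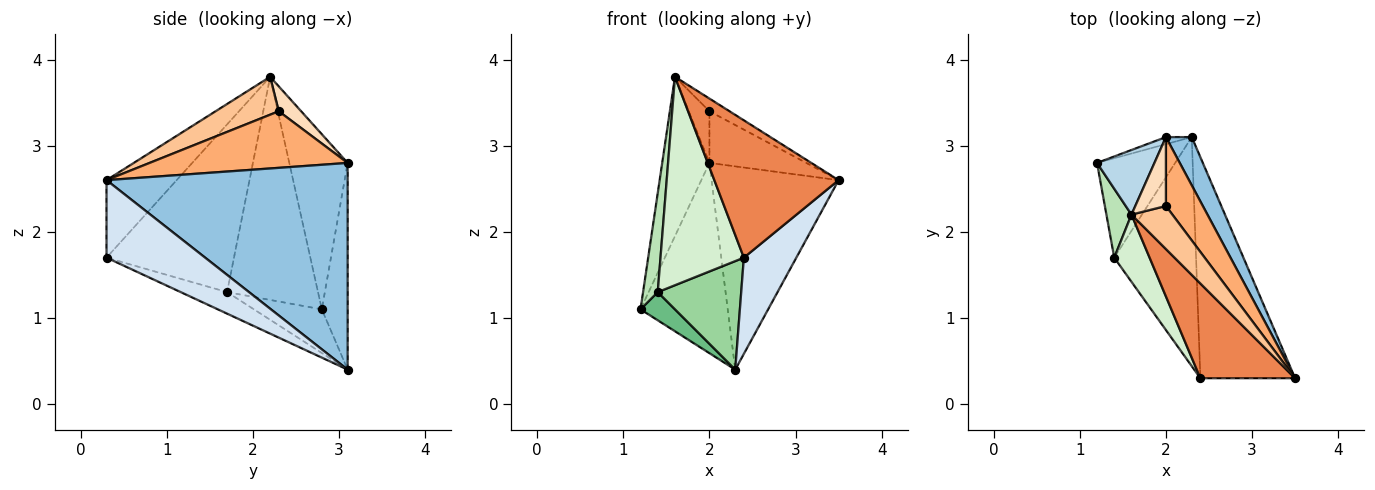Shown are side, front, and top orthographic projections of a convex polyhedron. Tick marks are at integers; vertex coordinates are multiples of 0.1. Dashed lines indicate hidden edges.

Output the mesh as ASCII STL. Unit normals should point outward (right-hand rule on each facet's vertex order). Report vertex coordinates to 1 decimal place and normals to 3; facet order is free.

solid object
 facet normal -0.284 0.958 -0.035
  outer loop
   vertex 2.0 3.1 2.8
   vertex 2.3 3.1 0.4
   vertex 1.2 2.8 1.1
  endloop
 endfacet
 facet normal 0.879 0.463 0.110
  outer loop
   vertex 2.0 3.1 2.8
   vertex 3.5 0.3 2.6
   vertex 2.3 3.1 0.4
  endloop
 endfacet
 facet normal -0.753 0.609 0.247
  outer loop
   vertex 1.6 2.2 3.8
   vertex 2.0 3.1 2.8
   vertex 1.2 2.8 1.1
  endloop
 endfacet
 facet normal 0.600 -0.319 -0.733
  outer loop
   vertex 2.4 0.3 1.7
   vertex 2.3 3.1 0.4
   vertex 3.5 0.3 2.6
  endloop
 endfacet
 facet normal -0.421 -0.747 0.515
  outer loop
   vertex 2.4 0.3 1.7
   vertex 3.5 0.3 2.6
   vertex 1.6 2.2 3.8
  endloop
 endfacet
 facet normal 0.775 0.379 0.505
  outer loop
   vertex 2.0 2.3 3.4
   vertex 3.5 0.3 2.6
   vertex 2.0 3.1 2.8
  endloop
 endfacet
 facet normal 0.664 0.211 0.717
  outer loop
   vertex 2.0 2.3 3.4
   vertex 1.6 2.2 3.8
   vertex 3.5 0.3 2.6
  endloop
 endfacet
 facet normal 0.545 0.503 0.671
  outer loop
   vertex 2.0 2.3 3.4
   vertex 2.0 3.1 2.8
   vertex 1.6 2.2 3.8
  endloop
 endfacet
 facet normal -0.474 -0.240 -0.847
  outer loop
   vertex 1.4 1.7 1.3
   vertex 1.2 2.8 1.1
   vertex 2.3 3.1 0.4
  endloop
 endfacet
 facet normal -0.231 -0.416 -0.879
  outer loop
   vertex 1.4 1.7 1.3
   vertex 2.3 3.1 0.4
   vertex 2.4 0.3 1.7
  endloop
 endfacet
 facet normal -0.981 -0.158 0.110
  outer loop
   vertex 1.4 1.7 1.3
   vertex 1.6 2.2 3.8
   vertex 1.2 2.8 1.1
  endloop
 endfacet
 facet normal -0.824 -0.539 0.174
  outer loop
   vertex 1.4 1.7 1.3
   vertex 2.4 0.3 1.7
   vertex 1.6 2.2 3.8
  endloop
 endfacet
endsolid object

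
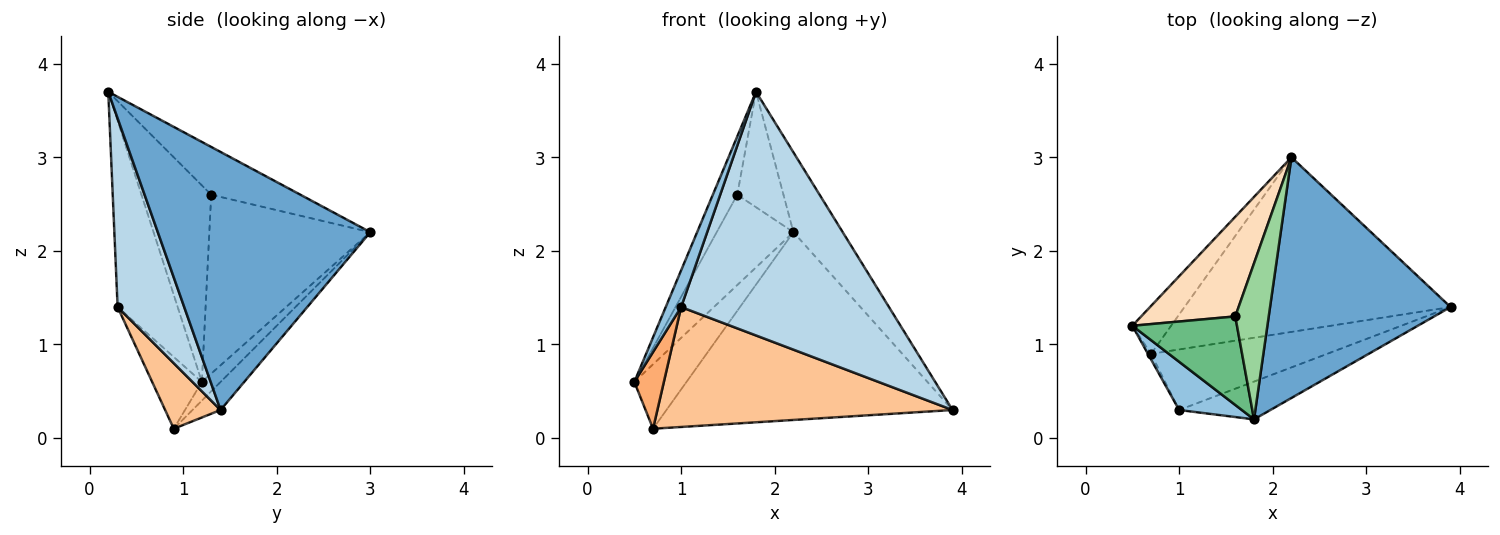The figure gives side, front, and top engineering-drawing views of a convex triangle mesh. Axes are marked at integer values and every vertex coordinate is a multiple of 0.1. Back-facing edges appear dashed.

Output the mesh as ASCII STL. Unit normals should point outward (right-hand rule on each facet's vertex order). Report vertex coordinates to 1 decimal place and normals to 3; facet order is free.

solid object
 facet normal 0.805 0.187 0.563
  outer loop
   vertex 1.8 0.2 3.7
   vertex 3.9 1.4 0.3
   vertex 2.2 3.0 2.2
  endloop
 endfacet
 facet normal -0.921 -0.236 0.310
  outer loop
   vertex 1.0 0.3 1.4
   vertex 1.8 0.2 3.7
   vertex 0.5 1.2 0.6
  endloop
 endfacet
 facet normal 0.302 -0.942 -0.146
  outer loop
   vertex 1.0 0.3 1.4
   vertex 3.9 1.4 0.3
   vertex 1.8 0.2 3.7
  endloop
 endfacet
 facet normal -0.277 0.771 -0.573
  outer loop
   vertex 0.7 0.9 0.1
   vertex 0.5 1.2 0.6
   vertex 2.2 3.0 2.2
  endloop
 endfacet
 facet normal -0.072 0.730 -0.679
  outer loop
   vertex 0.7 0.9 0.1
   vertex 2.2 3.0 2.2
   vertex 3.9 1.4 0.3
  endloop
 endfacet
 facet normal -0.859 -0.510 -0.037
  outer loop
   vertex 0.7 0.9 0.1
   vertex 1.0 0.3 1.4
   vertex 0.5 1.2 0.6
  endloop
 endfacet
 facet normal 0.165 -0.880 -0.444
  outer loop
   vertex 0.7 0.9 0.1
   vertex 3.9 1.4 0.3
   vertex 1.0 0.3 1.4
  endloop
 endfacet
 facet normal -0.815 0.389 0.429
  outer loop
   vertex 1.6 1.3 2.6
   vertex 2.2 3.0 2.2
   vertex 0.5 1.2 0.6
  endloop
 endfacet
 facet normal -0.843 0.296 0.449
  outer loop
   vertex 1.6 1.3 2.6
   vertex 0.5 1.2 0.6
   vertex 1.8 0.2 3.7
  endloop
 endfacet
 facet normal -0.754 0.390 0.528
  outer loop
   vertex 1.6 1.3 2.6
   vertex 1.8 0.2 3.7
   vertex 2.2 3.0 2.2
  endloop
 endfacet
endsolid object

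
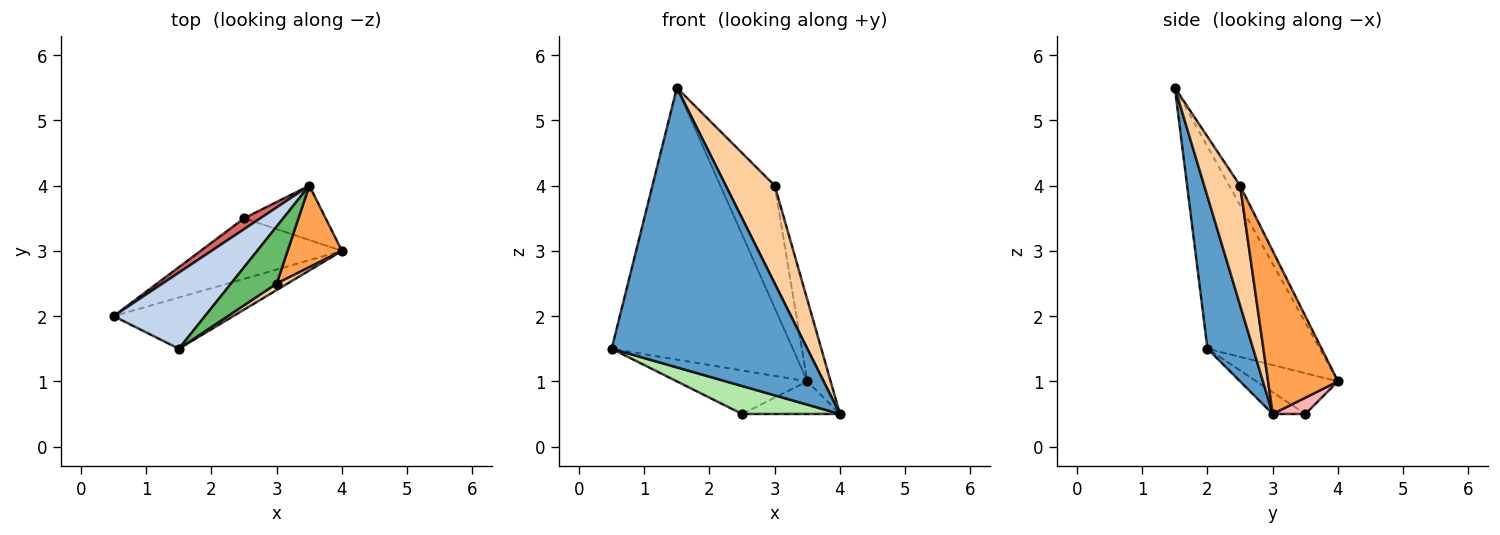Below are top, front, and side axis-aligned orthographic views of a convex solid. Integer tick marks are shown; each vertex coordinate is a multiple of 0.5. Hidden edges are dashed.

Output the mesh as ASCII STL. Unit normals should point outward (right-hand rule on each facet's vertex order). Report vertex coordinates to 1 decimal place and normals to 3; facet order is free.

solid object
 facet normal 0.224 -0.959 -0.176
  outer loop
   vertex 1.5 1.5 5.5
   vertex 0.5 2.0 1.5
   vertex 4.0 3.0 0.5
  endloop
 endfacet
 facet normal -0.513 0.827 0.232
  outer loop
   vertex 1.5 1.5 5.5
   vertex 3.5 4.0 1.0
   vertex 0.5 2.0 1.5
  endloop
 endfacet
 facet normal 0.905 0.302 0.302
  outer loop
   vertex 3.0 2.5 4.0
   vertex 4.0 3.0 0.5
   vertex 3.5 4.0 1.0
  endloop
 endfacet
 facet normal 0.591 -0.805 0.054
  outer loop
   vertex 3.0 2.5 4.0
   vertex 1.5 1.5 5.5
   vertex 4.0 3.0 0.5
  endloop
 endfacet
 facet normal -0.178 0.892 0.416
  outer loop
   vertex 3.0 2.5 4.0
   vertex 3.5 4.0 1.0
   vertex 1.5 1.5 5.5
  endloop
 endfacet
 facet normal -0.138 -0.415 -0.899
  outer loop
   vertex 2.5 3.5 0.5
   vertex 4.0 3.0 0.5
   vertex 0.5 2.0 1.5
  endloop
 endfacet
 facet normal -0.518 0.830 0.207
  outer loop
   vertex 2.5 3.5 0.5
   vertex 0.5 2.0 1.5
   vertex 3.5 4.0 1.0
  endloop
 endfacet
 facet normal 0.169 0.507 -0.845
  outer loop
   vertex 2.5 3.5 0.5
   vertex 3.5 4.0 1.0
   vertex 4.0 3.0 0.5
  endloop
 endfacet
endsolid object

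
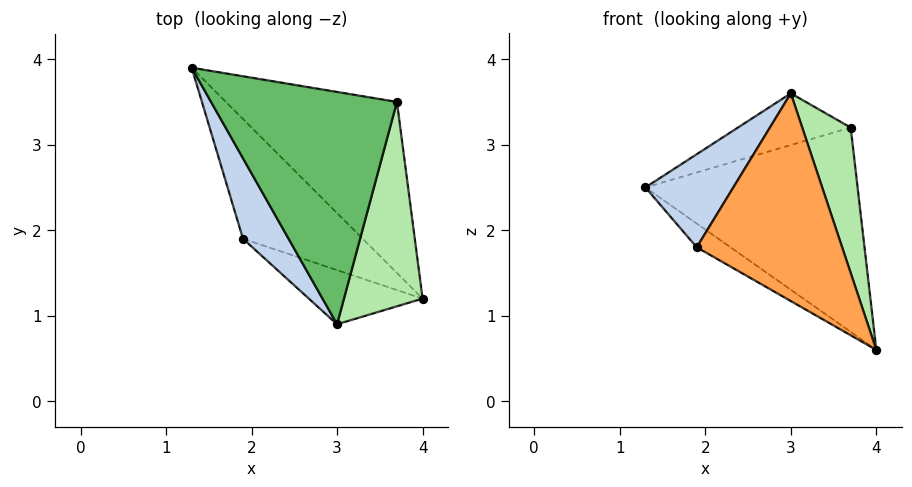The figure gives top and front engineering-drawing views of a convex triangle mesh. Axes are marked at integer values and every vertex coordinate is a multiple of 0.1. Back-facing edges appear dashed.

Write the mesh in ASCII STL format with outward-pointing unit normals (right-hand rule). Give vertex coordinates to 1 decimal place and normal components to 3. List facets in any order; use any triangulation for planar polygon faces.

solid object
 facet normal -0.444 0.174 -0.879
  outer loop
   vertex 1.9 1.9 1.8
   vertex 1.3 3.9 2.5
   vertex 4.0 1.2 0.6
  endloop
 endfacet
 facet normal -0.869 -0.374 0.323
  outer loop
   vertex 1.9 1.9 1.8
   vertex 3.0 0.9 3.6
   vertex 1.3 3.9 2.5
  endloop
 endfacet
 facet normal -0.423 -0.877 -0.229
  outer loop
   vertex 1.9 1.9 1.8
   vertex 4.0 1.2 0.6
   vertex 3.0 0.9 3.6
  endloop
 endfacet
 facet normal 0.300 0.731 -0.612
  outer loop
   vertex 3.7 3.5 3.2
   vertex 4.0 1.2 0.6
   vertex 1.3 3.9 2.5
  endloop
 endfacet
 facet normal -0.241 0.211 0.947
  outer loop
   vertex 3.7 3.5 3.2
   vertex 1.3 3.9 2.5
   vertex 3.0 0.9 3.6
  endloop
 endfacet
 facet normal 0.934 -0.207 0.291
  outer loop
   vertex 3.7 3.5 3.2
   vertex 3.0 0.9 3.6
   vertex 4.0 1.2 0.6
  endloop
 endfacet
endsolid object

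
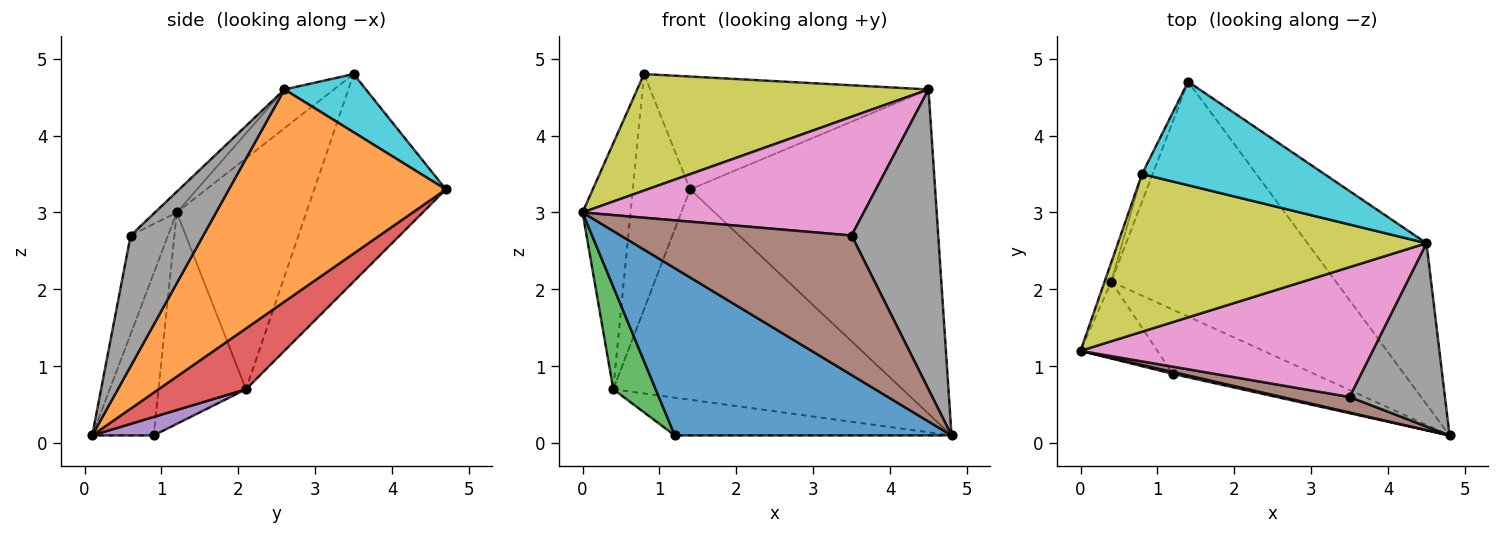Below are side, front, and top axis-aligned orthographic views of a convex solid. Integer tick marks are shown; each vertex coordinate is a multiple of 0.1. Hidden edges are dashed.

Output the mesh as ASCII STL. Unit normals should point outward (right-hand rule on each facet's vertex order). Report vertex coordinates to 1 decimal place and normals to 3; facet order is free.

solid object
 facet normal -0.217 -0.976 0.011
  outer loop
   vertex 1.2 0.9 0.1
   vertex 4.8 0.1 0.1
   vertex 0.0 1.2 3.0
  endloop
 endfacet
 facet normal 0.621 0.702 -0.348
  outer loop
   vertex 4.5 2.6 4.6
   vertex 4.8 0.1 0.1
   vertex 1.4 4.7 3.3
  endloop
 endfacet
 facet normal -0.855 -0.415 -0.311
  outer loop
   vertex 0.4 2.1 0.7
   vertex 1.2 0.9 0.1
   vertex 0.0 1.2 3.0
  endloop
 endfacet
 facet normal 0.198 0.654 -0.730
  outer loop
   vertex 0.4 2.1 0.7
   vertex 1.4 4.7 3.3
   vertex 4.8 0.1 0.1
  endloop
 endfacet
 facet normal 0.112 0.503 -0.857
  outer loop
   vertex 0.4 2.1 0.7
   vertex 4.8 0.1 0.1
   vertex 1.2 0.9 0.1
  endloop
 endfacet
 facet normal -0.159 -0.981 0.109
  outer loop
   vertex 3.5 0.6 2.7
   vertex 0.0 1.2 3.0
   vertex 4.8 0.1 0.1
  endloop
 endfacet
 facet normal -0.052 -0.674 0.737
  outer loop
   vertex 3.5 0.6 2.7
   vertex 4.5 2.6 4.6
   vertex 0.0 1.2 3.0
  endloop
 endfacet
 facet normal 0.582 -0.694 0.424
  outer loop
   vertex 3.5 0.6 2.7
   vertex 4.8 0.1 0.1
   vertex 4.5 2.6 4.6
  endloop
 endfacet
 facet normal -0.101 -0.591 0.800
  outer loop
   vertex 0.8 3.5 4.8
   vertex 0.0 1.2 3.0
   vertex 4.5 2.6 4.6
  endloop
 endfacet
 facet normal 0.211 0.720 0.661
  outer loop
   vertex 0.8 3.5 4.8
   vertex 4.5 2.6 4.6
   vertex 1.4 4.7 3.3
  endloop
 endfacet
 facet normal -0.937 0.347 -0.027
  outer loop
   vertex 0.8 3.5 4.8
   vertex 0.4 2.1 0.7
   vertex 0.0 1.2 3.0
  endloop
 endfacet
 facet normal -0.916 0.399 -0.047
  outer loop
   vertex 0.8 3.5 4.8
   vertex 1.4 4.7 3.3
   vertex 0.4 2.1 0.7
  endloop
 endfacet
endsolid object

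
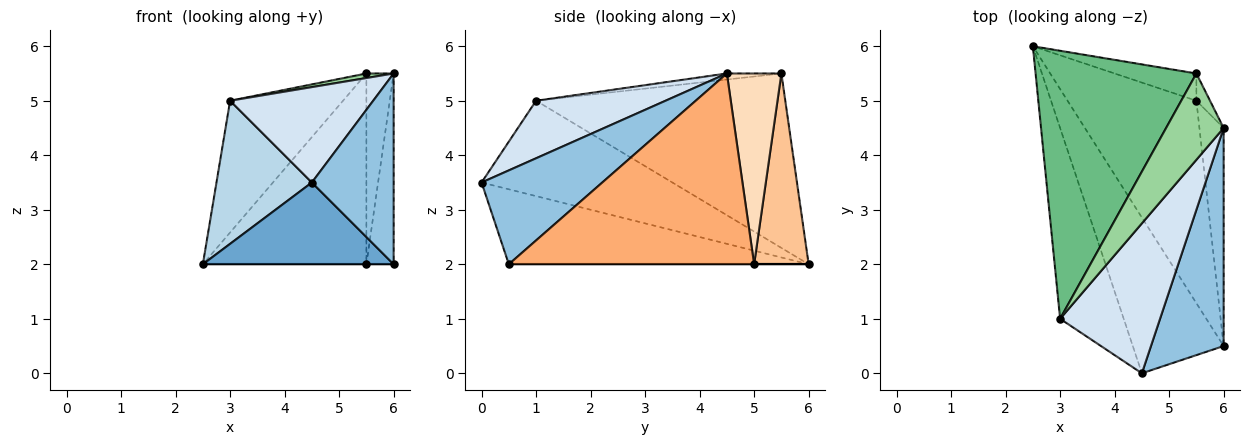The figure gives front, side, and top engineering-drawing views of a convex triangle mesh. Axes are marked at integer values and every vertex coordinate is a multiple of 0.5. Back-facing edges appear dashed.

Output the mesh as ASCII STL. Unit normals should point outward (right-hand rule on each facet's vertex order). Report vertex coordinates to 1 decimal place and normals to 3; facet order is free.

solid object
 facet normal -0.590 -0.375 -0.715
  outer loop
   vertex 4.5 0.0 3.5
   vertex 2.5 6.0 2.0
   vertex 6.0 0.5 2.0
  endloop
 endfacet
 facet normal 0.697 -0.472 0.540
  outer loop
   vertex 4.5 0.0 3.5
   vertex 6.0 0.5 2.0
   vertex 6.0 4.5 5.5
  endloop
 endfacet
 facet normal -0.768 -0.384 -0.512
  outer loop
   vertex 3.0 1.0 5.0
   vertex 2.5 6.0 2.0
   vertex 4.5 0.0 3.5
  endloop
 endfacet
 facet normal 0.437 -0.483 0.759
  outer loop
   vertex 3.0 1.0 5.0
   vertex 4.5 0.0 3.5
   vertex 6.0 4.5 5.5
  endloop
 endfacet
 facet normal 0.000 0.000 -1.000
  outer loop
   vertex 5.5 5.0 2.0
   vertex 6.0 0.5 2.0
   vertex 2.5 6.0 2.0
  endloop
 endfacet
 facet normal 0.986 0.110 -0.125
  outer loop
   vertex 5.5 5.0 2.0
   vertex 6.0 4.5 5.5
   vertex 6.0 0.5 2.0
  endloop
 endfacet
 facet normal 0.313 0.940 -0.134
  outer loop
   vertex 5.5 5.5 5.5
   vertex 5.5 5.0 2.0
   vertex 2.5 6.0 2.0
  endloop
 endfacet
 facet normal 0.893 0.446 -0.064
  outer loop
   vertex 5.5 5.5 5.5
   vertex 6.0 4.5 5.5
   vertex 5.5 5.0 2.0
  endloop
 endfacet
 facet normal -0.698 0.316 0.643
  outer loop
   vertex 5.5 5.5 5.5
   vertex 2.5 6.0 2.0
   vertex 3.0 1.0 5.0
  endloop
 endfacet
 facet normal -0.105 -0.052 0.993
  outer loop
   vertex 5.5 5.5 5.5
   vertex 3.0 1.0 5.0
   vertex 6.0 4.5 5.5
  endloop
 endfacet
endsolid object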